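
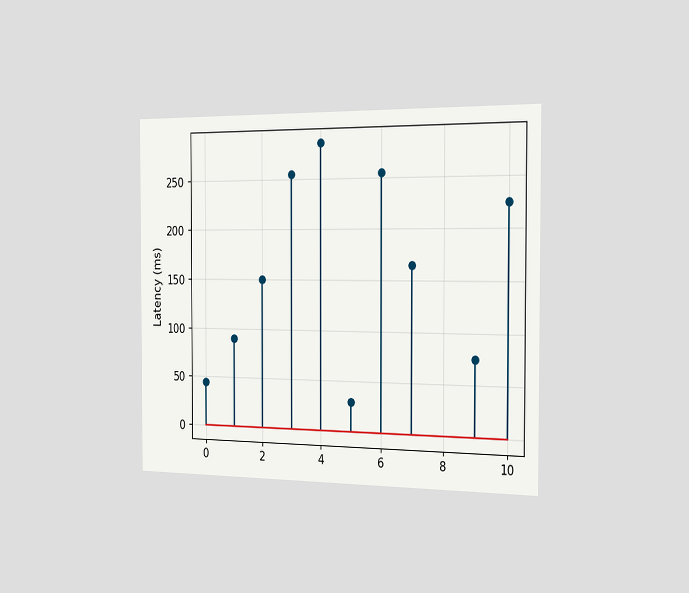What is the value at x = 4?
285ms

The chart is viewed slightly from the right. The stem at x=4 reaches 285ms.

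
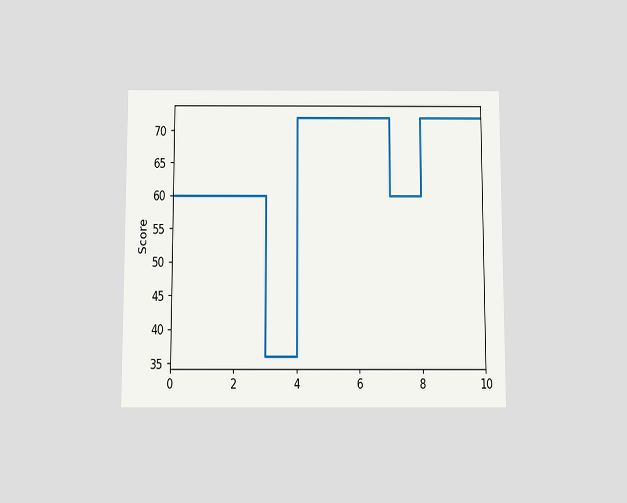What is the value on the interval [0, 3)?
The chart is viewed slightly from below. On [0, 3) the step sits at 60.

60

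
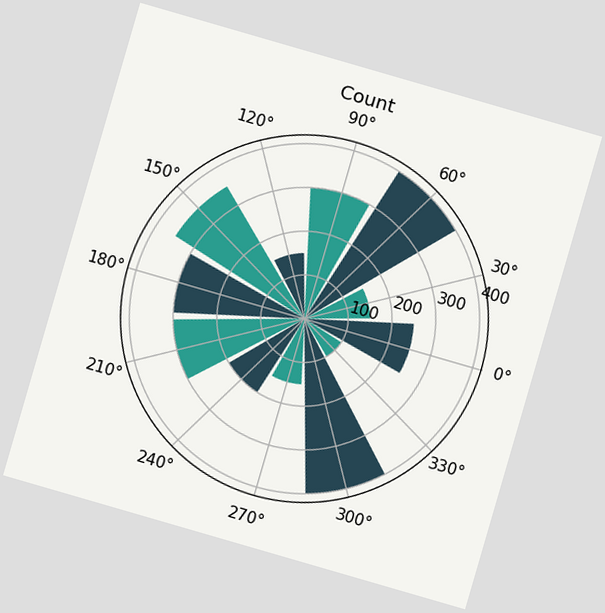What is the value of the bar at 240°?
The chart is tilted about 16° clockwise. The bar at 240° reaches 200 on the radial axis.

200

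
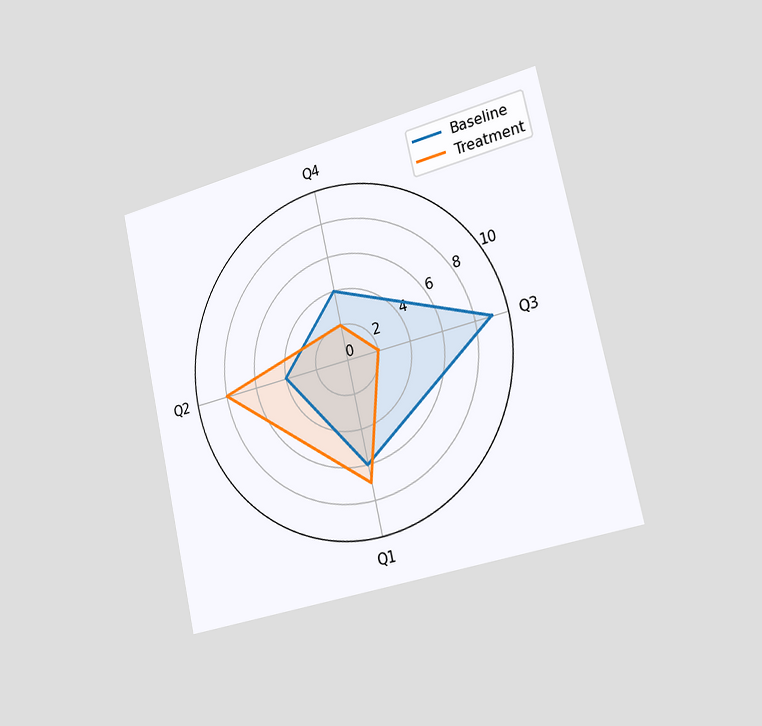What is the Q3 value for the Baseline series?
The chart is tilted about 12° counter-clockwise and viewed slightly from the right. On the Q3 axis, Baseline reaches 9.

9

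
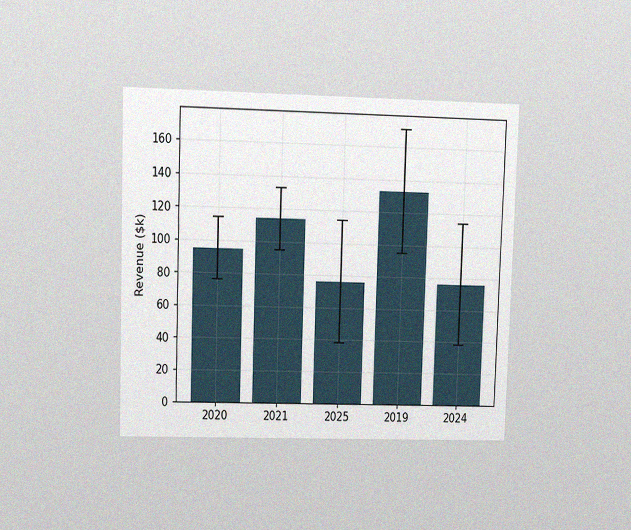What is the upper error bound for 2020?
The chart is viewed at a slight angle, with some photo noise. The 2020 bar's upper whisker reaches $114k.

$114k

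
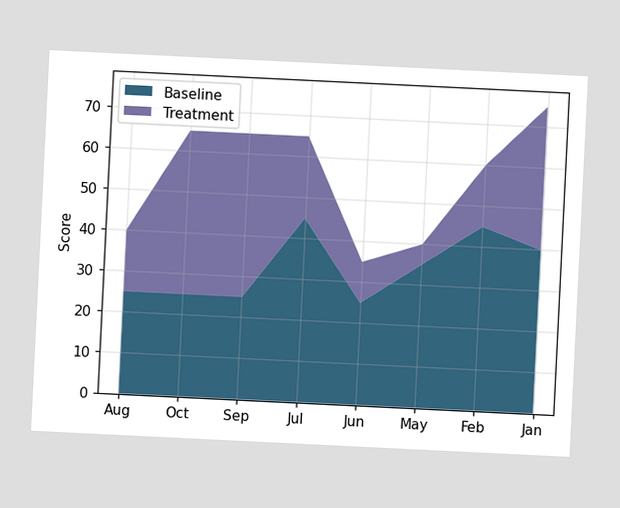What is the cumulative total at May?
The chart is tilted about 3° clockwise. The stacked total at May reaches 40.

40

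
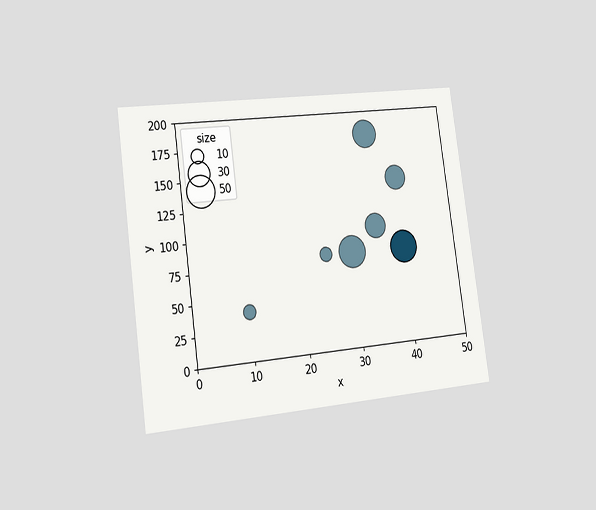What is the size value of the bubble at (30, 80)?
50

The chart is tilted about 8° counter-clockwise and viewed slightly from the left. Matching the bubble at (30, 80) against the size legend gives 50.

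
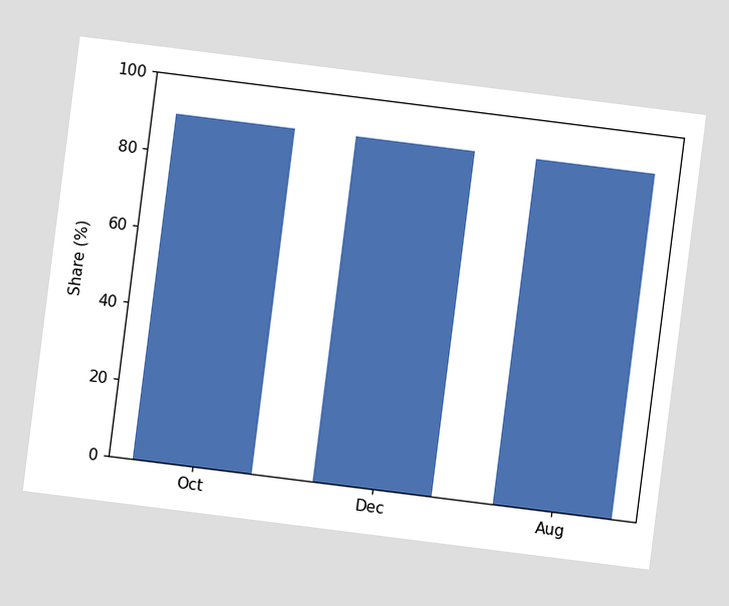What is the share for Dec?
The chart is tilted about 7° clockwise. Reading along the chart's y-axis, the Dec bar reaches 90%.

90%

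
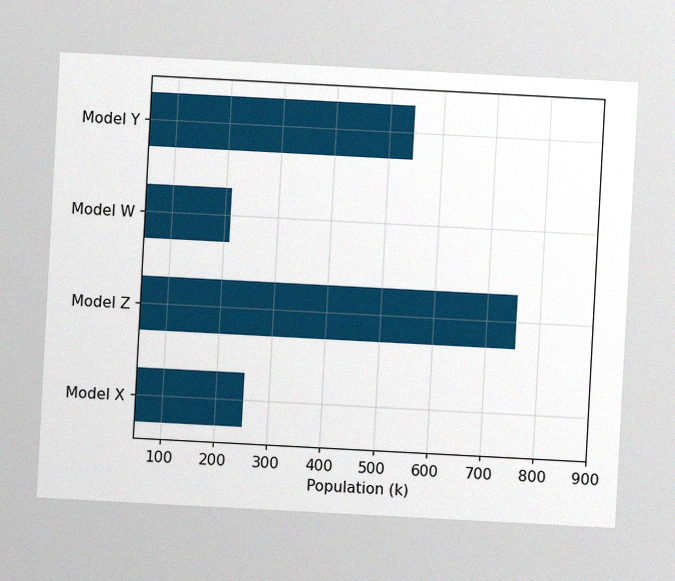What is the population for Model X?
252k

The chart is tilted about 3° clockwise, with some photo noise. Reading along the chart's x-axis, the Model X bar reaches 252k.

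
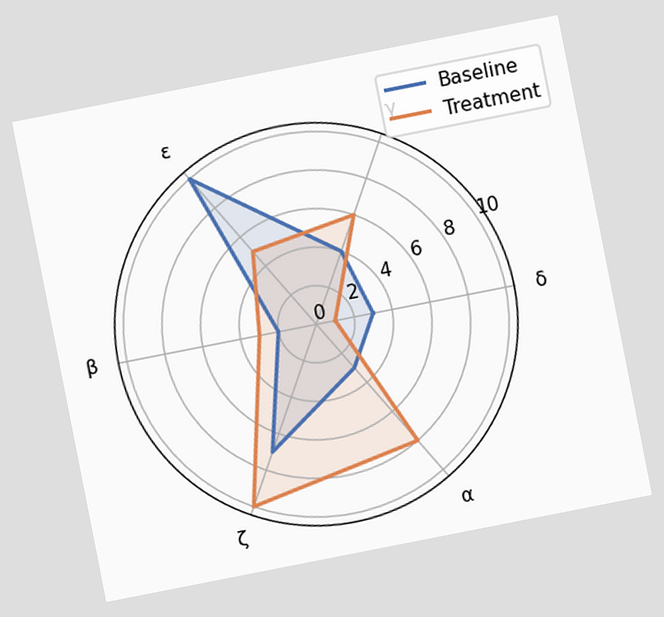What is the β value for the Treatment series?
The chart is tilted about 11° counter-clockwise. On the β axis, Treatment reaches 3.

3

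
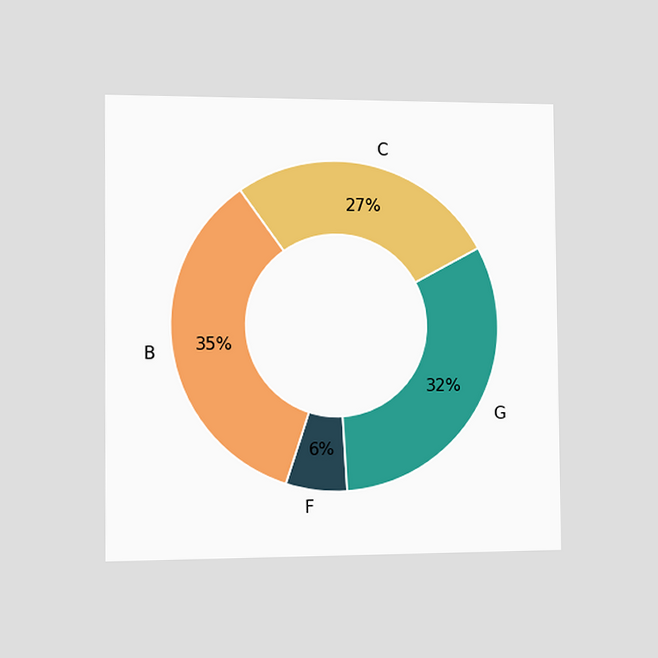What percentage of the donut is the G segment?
The chart is viewed slightly from the left. The G segment takes up 32% of the ring.

32%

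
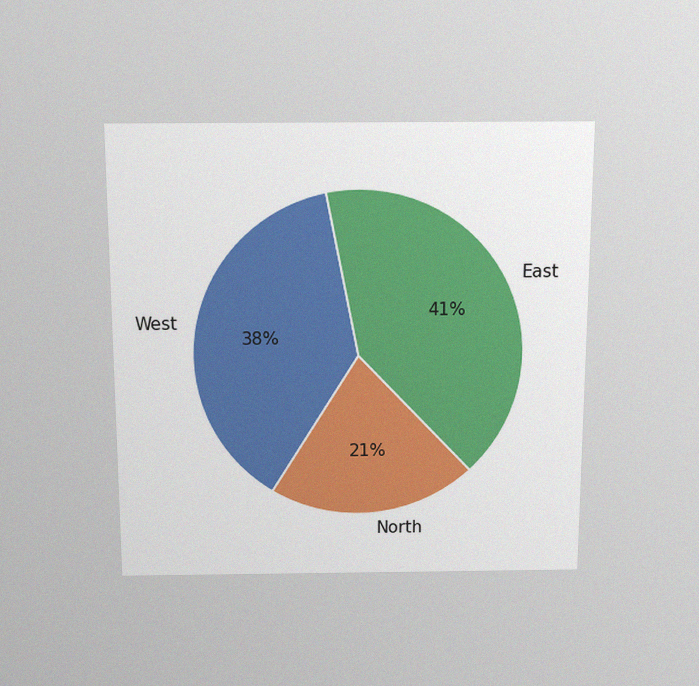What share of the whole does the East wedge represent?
The chart is viewed slightly from above, with some photo noise. The East slice takes up 41% of the pie.

41%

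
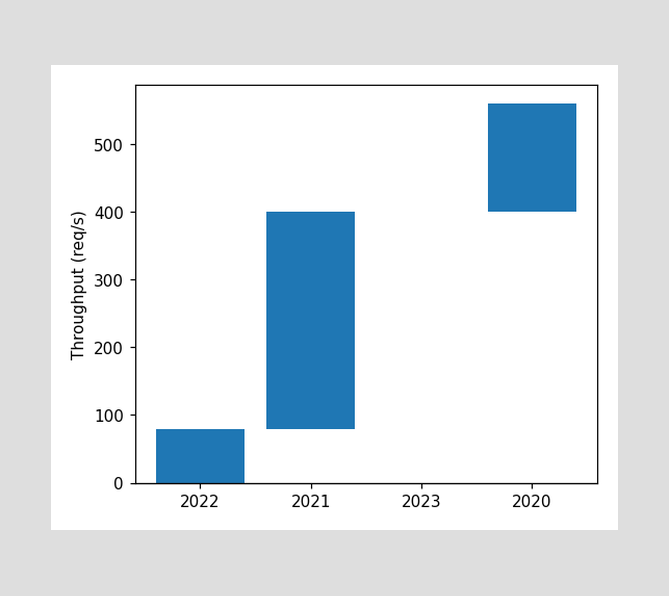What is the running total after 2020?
After 2020 the running total reaches 560req/s.

560req/s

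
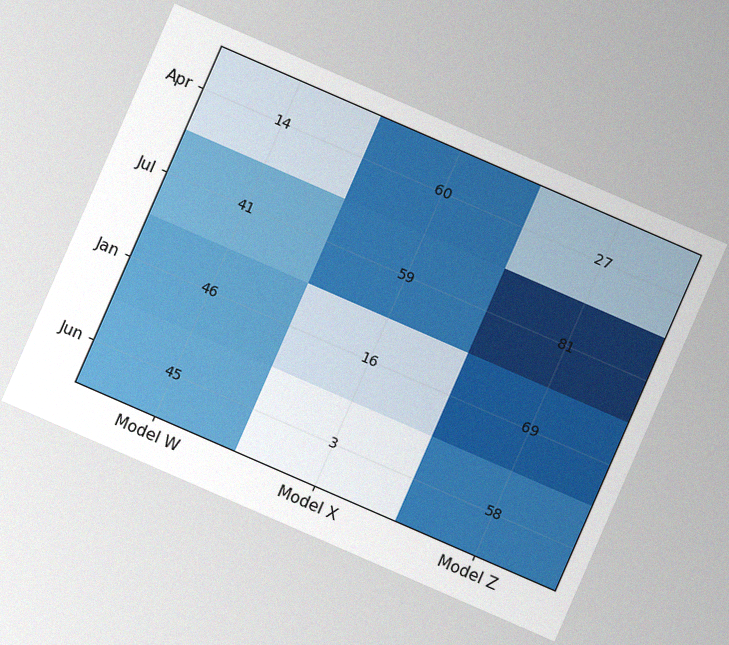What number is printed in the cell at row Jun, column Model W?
The chart is tilted about 24° clockwise, with some photo noise. The (Jun, Model W) cell reads 45.

45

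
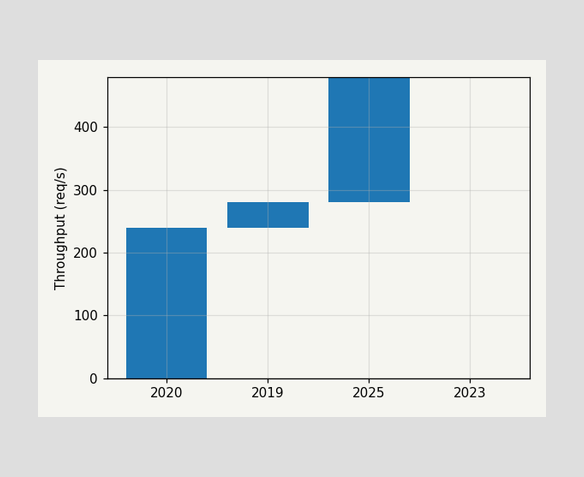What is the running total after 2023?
After 2023 the running total reaches 480req/s.

480req/s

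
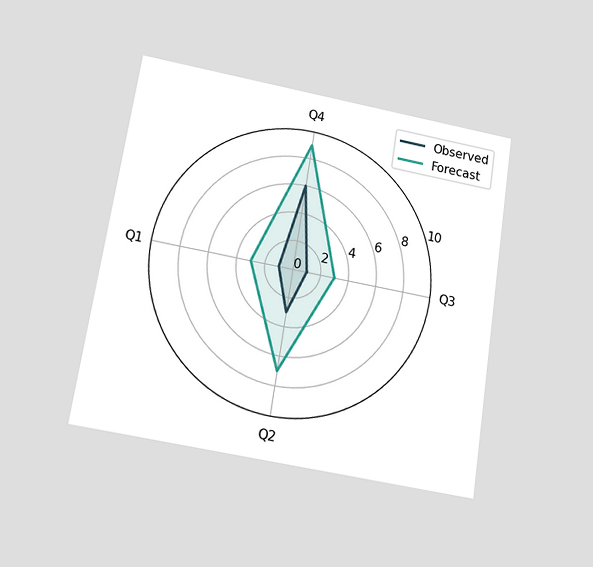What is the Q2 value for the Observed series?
3

The chart is tilted about 9° clockwise and viewed slightly from below. On the Q2 axis, Observed reaches 3.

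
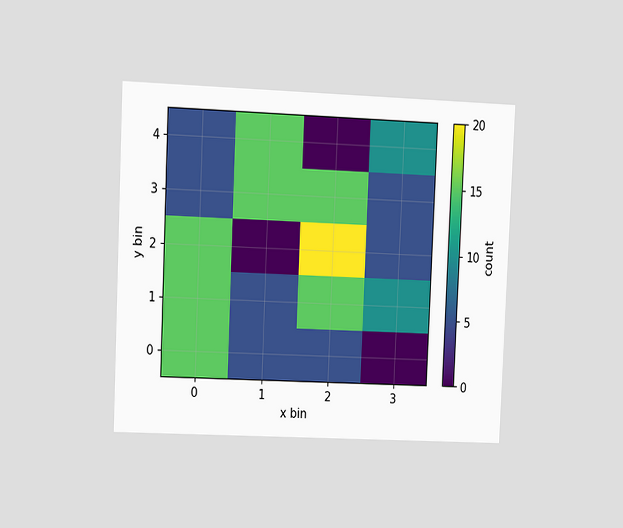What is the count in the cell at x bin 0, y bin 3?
5

The chart is tilted about 2° clockwise and viewed at a slight angle. Matching the cell (0, 3) against the colorbar gives 5.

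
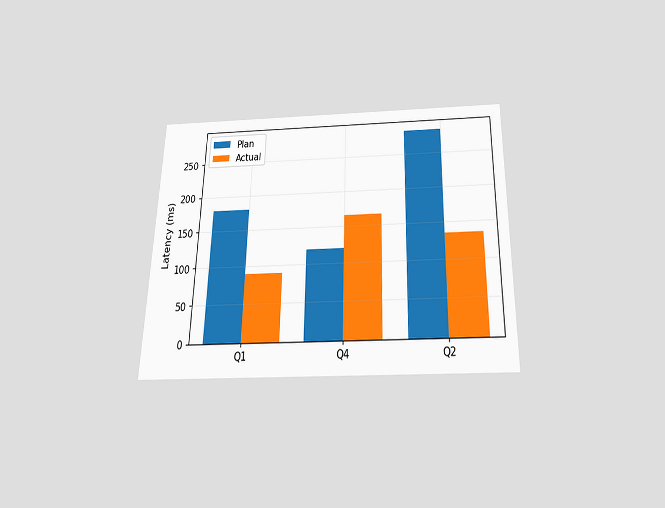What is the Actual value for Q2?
135ms

The chart is viewed slightly from below. The Actual bar at Q2 reaches 135ms on the y-axis.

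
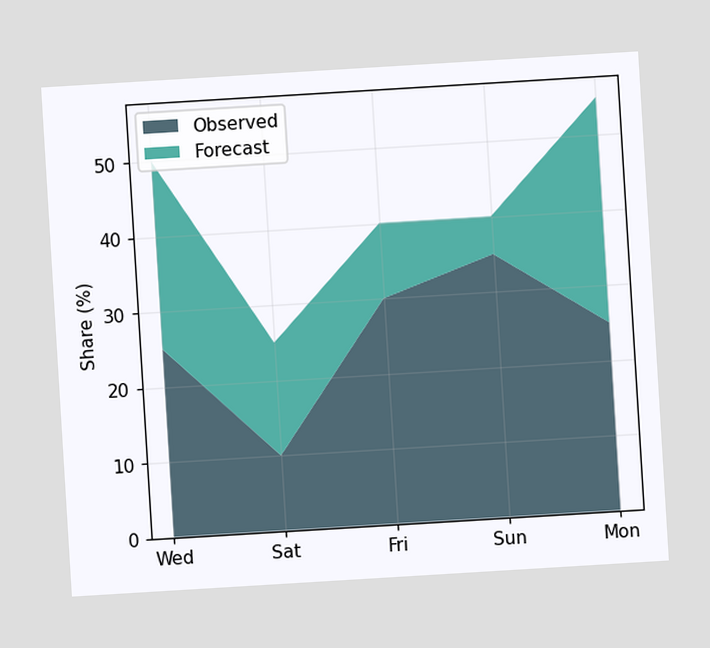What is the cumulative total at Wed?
50%

The chart is tilted about 3° counter-clockwise. The stacked total at Wed reaches 50%.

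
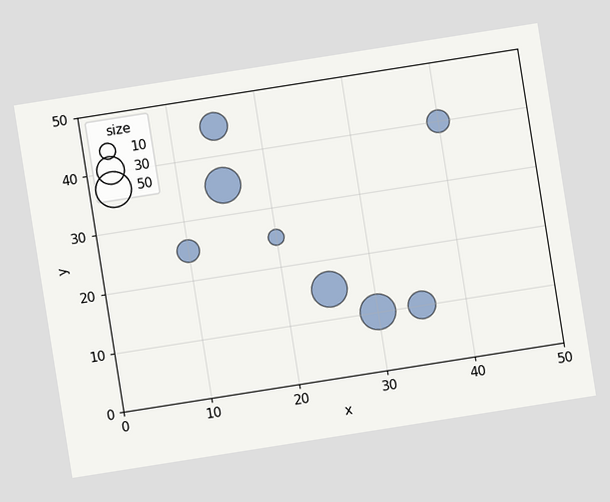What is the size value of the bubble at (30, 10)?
50

The chart is tilted about 9° counter-clockwise. Matching the bubble at (30, 10) against the size legend gives 50.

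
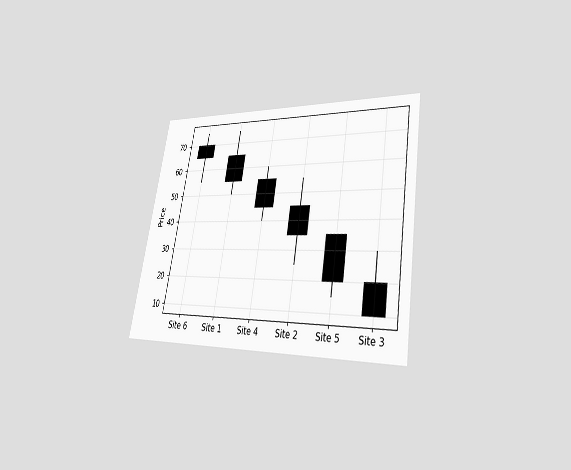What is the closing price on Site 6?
The chart is tilted about 9° clockwise and viewed at a slight angle. The Site 6 candle closes at 65.

65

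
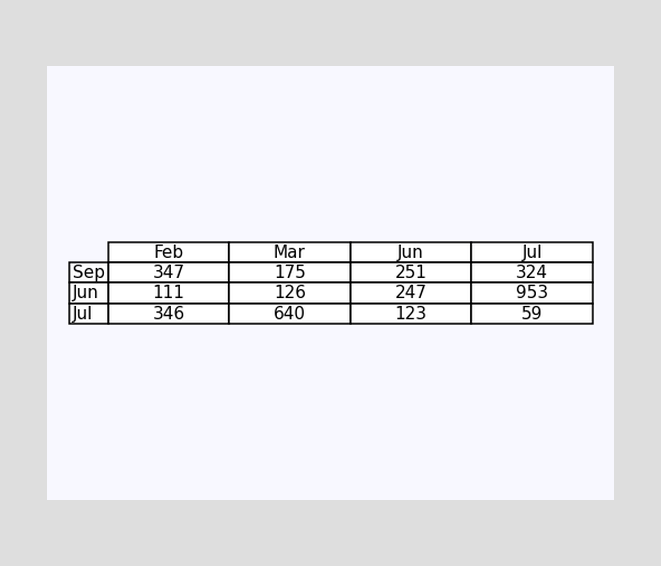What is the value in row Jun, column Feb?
111

The (Jun, Feb) cell reads 111.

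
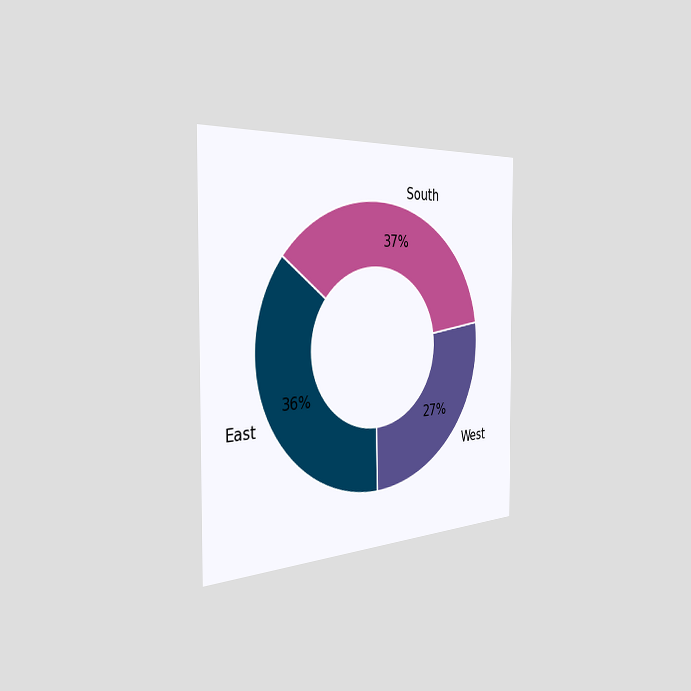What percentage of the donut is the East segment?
36%

The chart is viewed slightly from the left. The East segment takes up 36% of the ring.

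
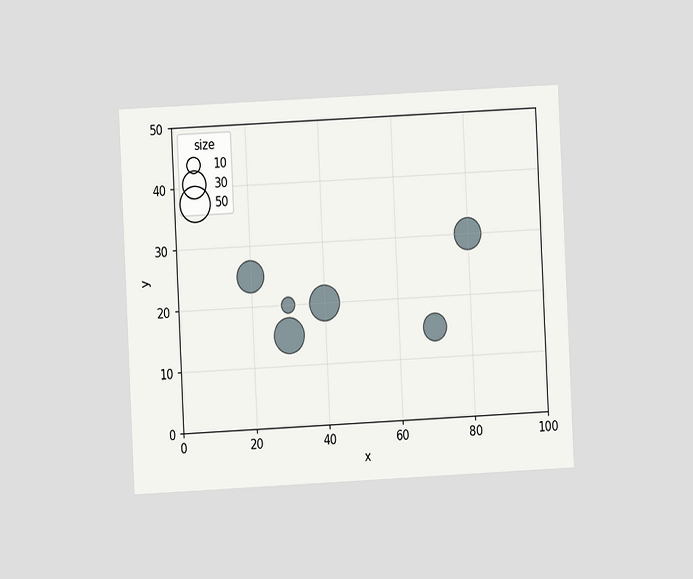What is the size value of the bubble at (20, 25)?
40

The chart is tilted about 3° counter-clockwise and viewed at a slight angle. Matching the bubble at (20, 25) against the size legend gives 40.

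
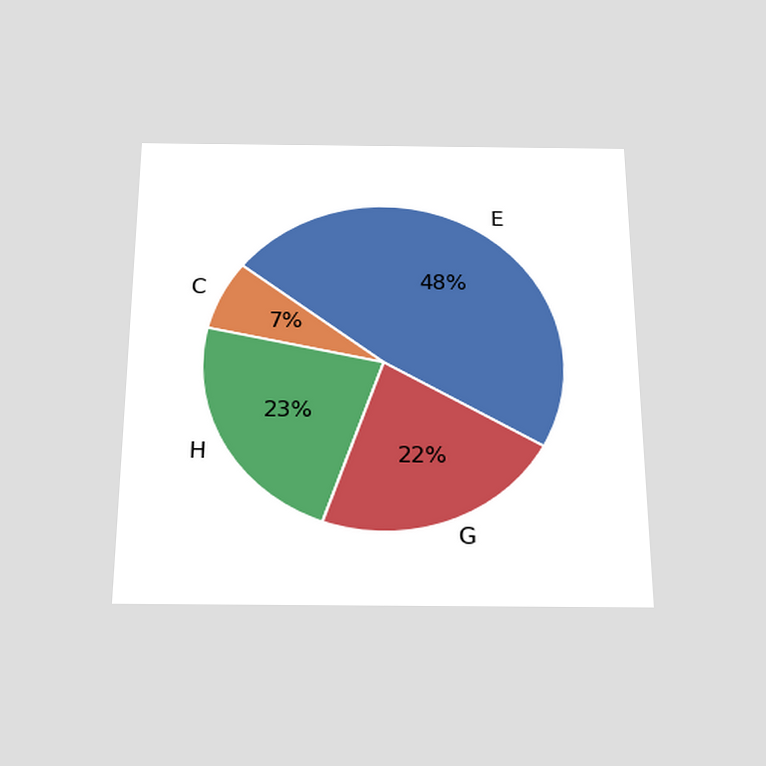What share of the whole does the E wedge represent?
The chart is viewed slightly from below. The E slice takes up 48% of the pie.

48%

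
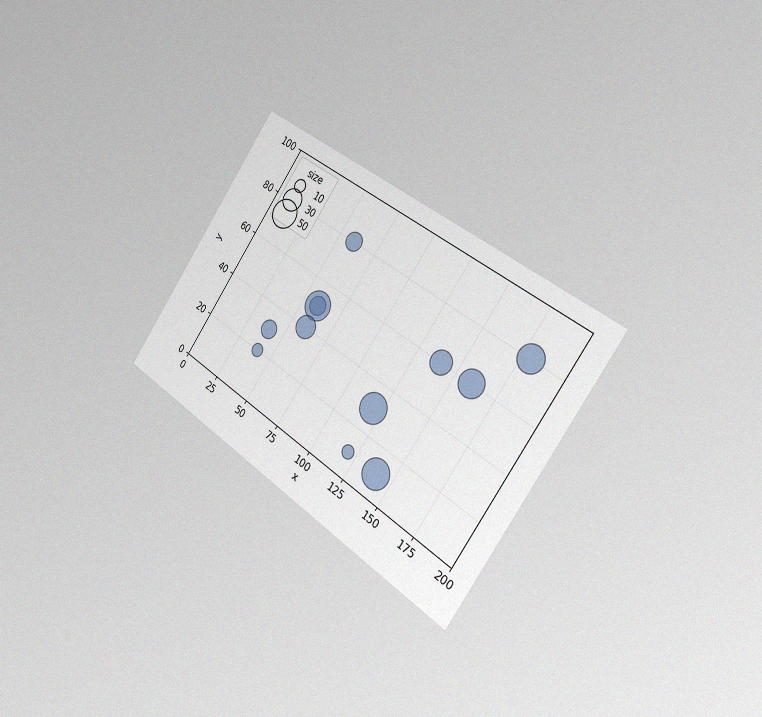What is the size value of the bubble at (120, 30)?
The chart is tilted about 35° clockwise and viewed slightly from the right, with some photo noise. Matching the bubble at (120, 30) against the size legend gives 50.

50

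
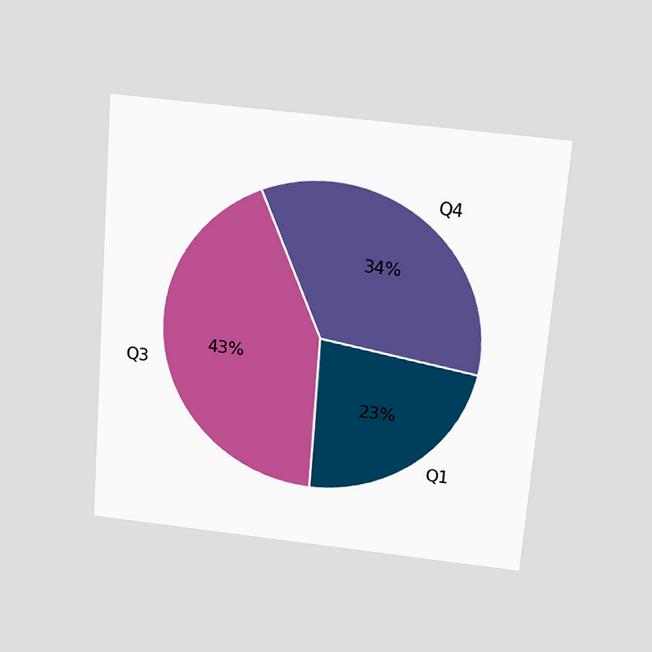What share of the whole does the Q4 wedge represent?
34%

The chart is tilted about 4° clockwise and viewed slightly from above. The Q4 slice takes up 34% of the pie.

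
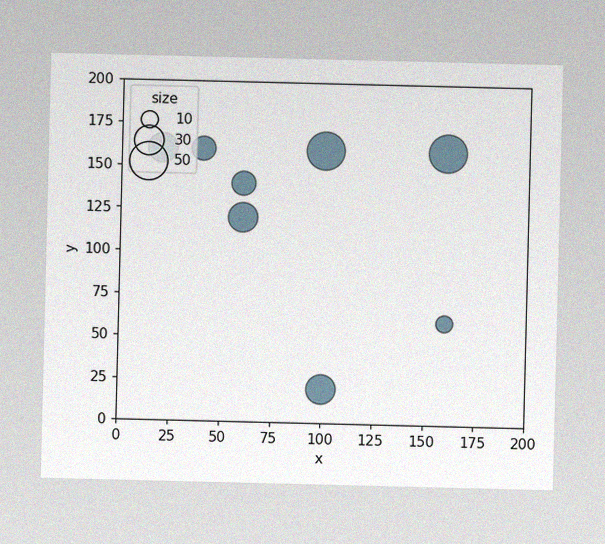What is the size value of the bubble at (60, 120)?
30

The image has some photo noise and uneven lighting. Matching the bubble at (60, 120) against the size legend gives 30.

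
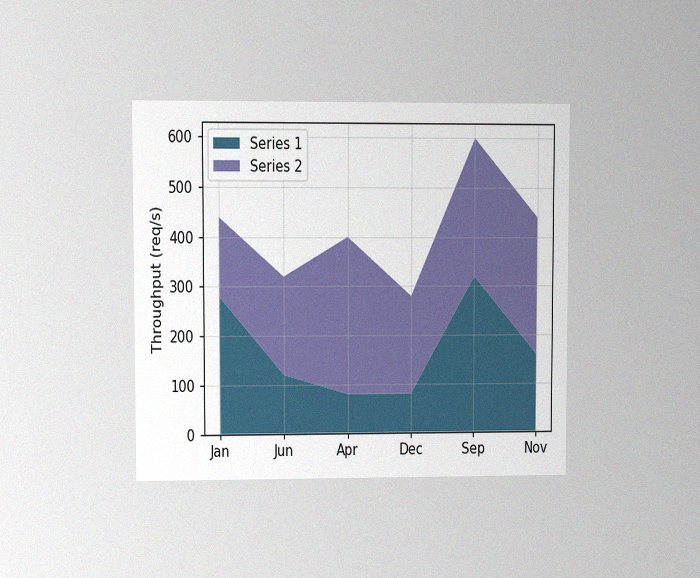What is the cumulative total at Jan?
The chart is viewed at a slight angle, with some photo noise. The stacked total at Jan reaches 440req/s.

440req/s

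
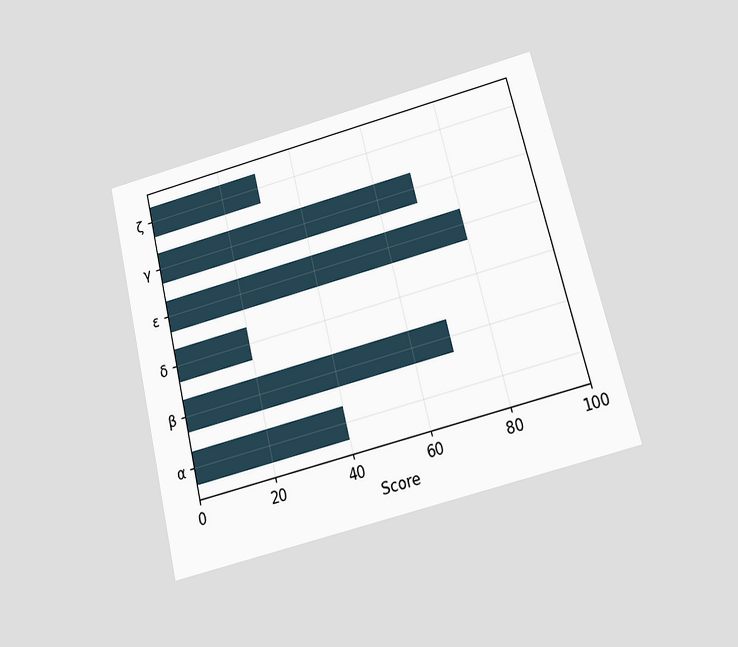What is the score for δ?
The chart is tilted about 14° counter-clockwise and viewed slightly from below. Reading along the chart's x-axis, the δ bar reaches 20.

20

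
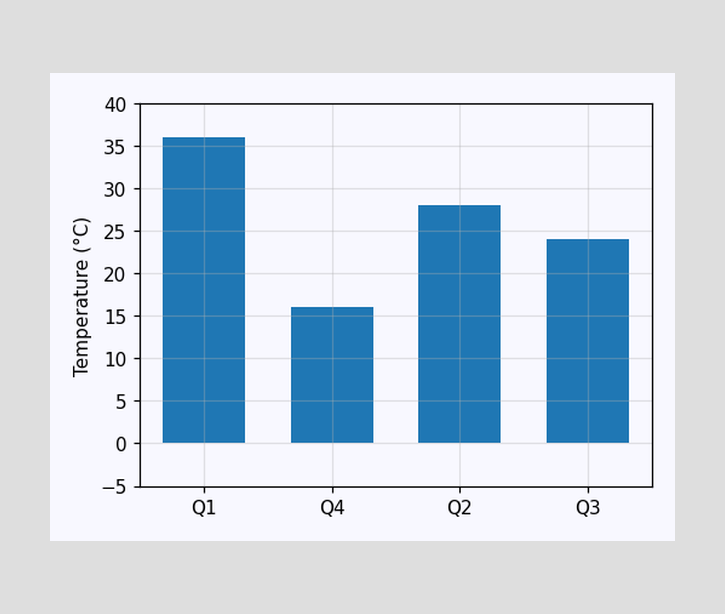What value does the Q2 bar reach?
Reading along the chart's y-axis, the Q2 bar reaches 28°C.

28°C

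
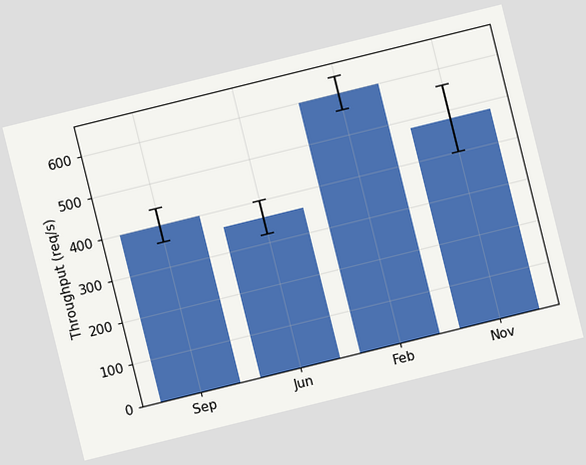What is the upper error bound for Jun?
The chart is tilted about 14° counter-clockwise. The Jun bar's upper whisker reaches 400req/s.

400req/s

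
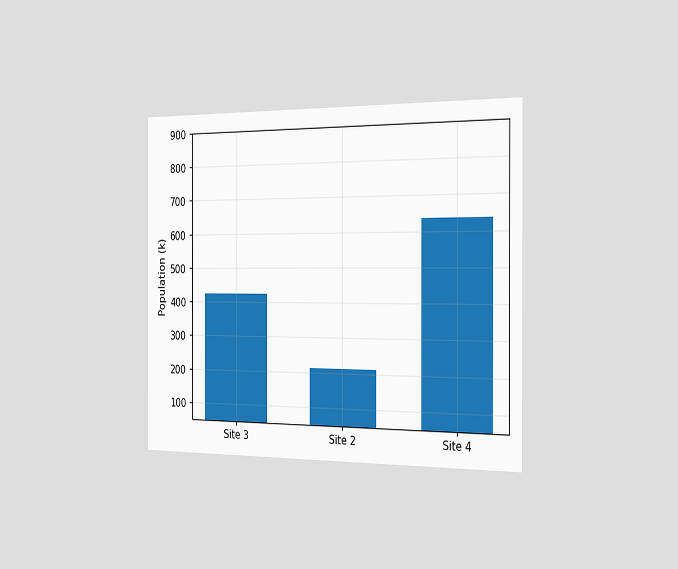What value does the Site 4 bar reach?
636k

The chart is viewed slightly from the right. Reading along the chart's y-axis, the Site 4 bar reaches 636k.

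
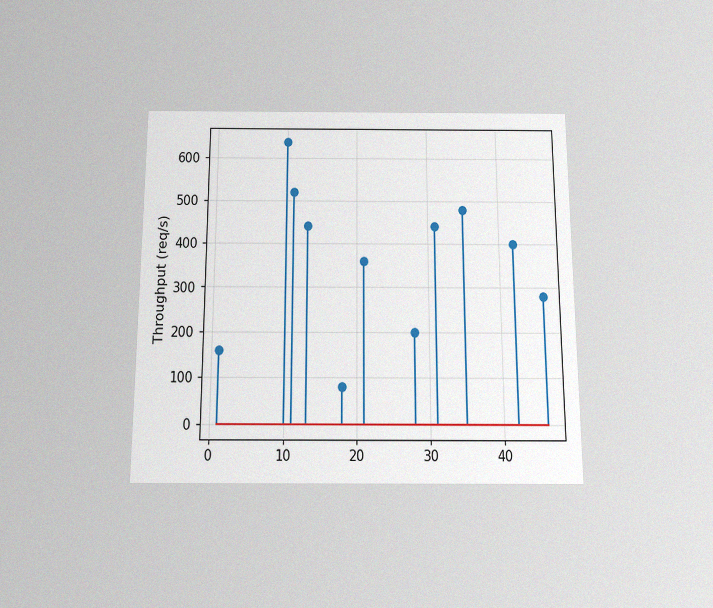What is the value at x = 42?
400req/s

The chart is viewed slightly from below, with some photo noise. The stem at x=42 reaches 400req/s.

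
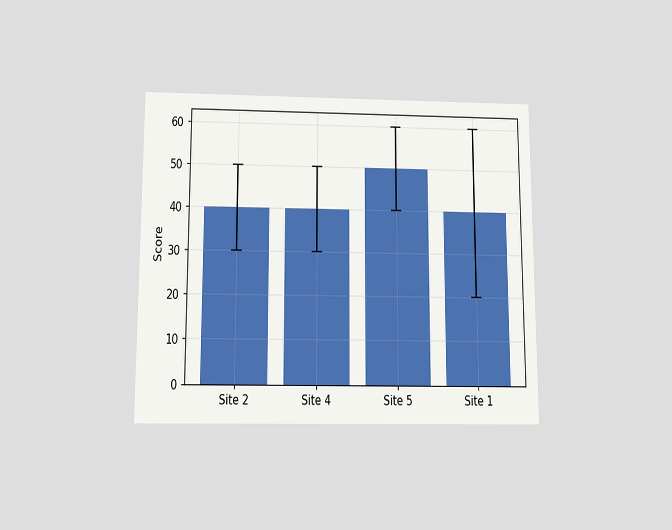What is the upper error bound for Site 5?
60

The chart is viewed slightly from below. The Site 5 bar's upper whisker reaches 60.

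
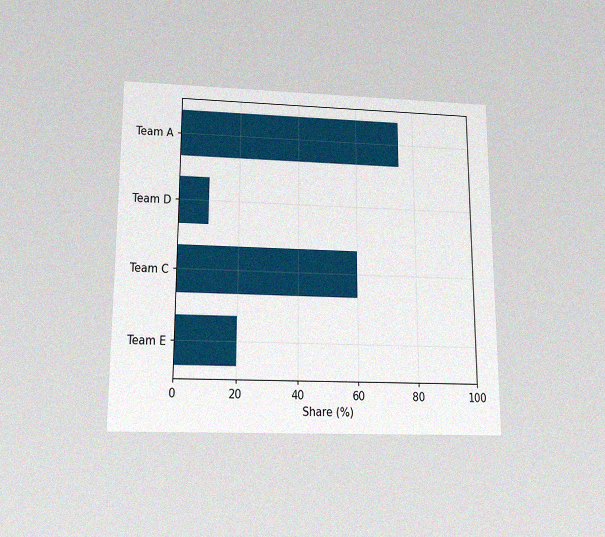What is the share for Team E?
20%

The chart is viewed slightly from below, with some photo noise. Reading along the chart's x-axis, the Team E bar reaches 20%.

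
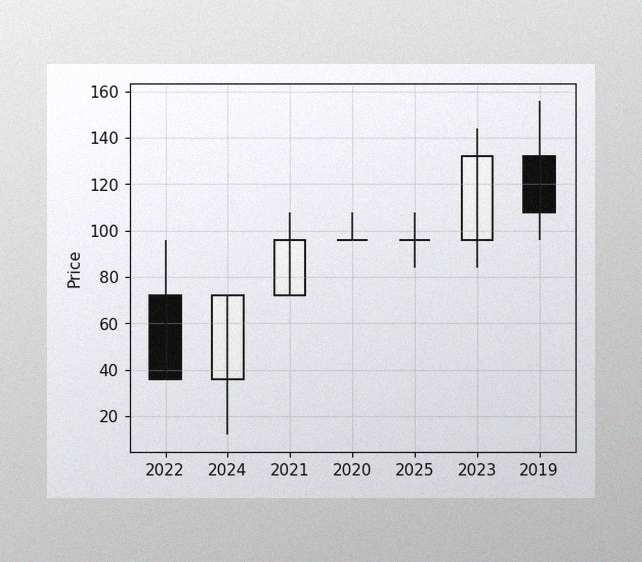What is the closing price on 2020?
96

The image has some photo noise and uneven lighting. The 2020 candle closes at 96.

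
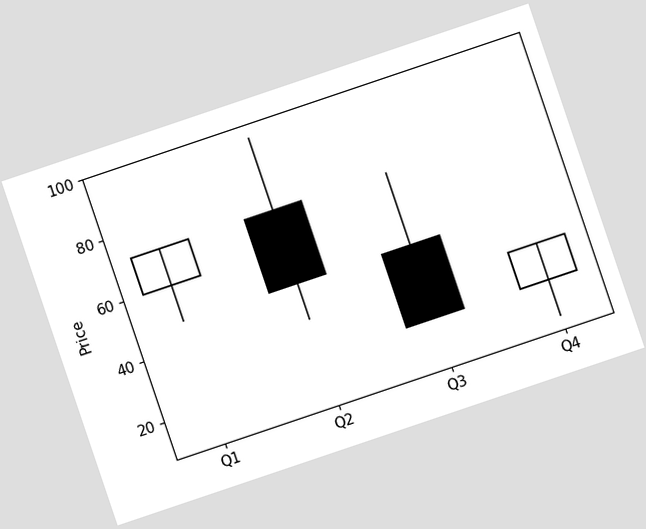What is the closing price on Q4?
The chart is tilted about 19° counter-clockwise. The Q4 candle closes at 36.

36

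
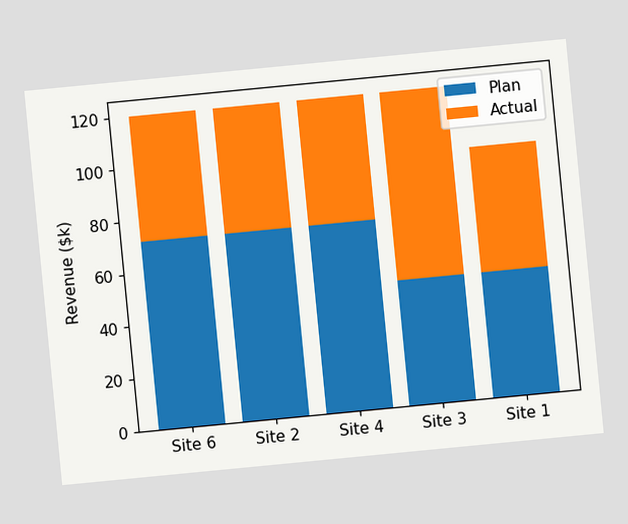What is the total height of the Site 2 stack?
The chart is tilted about 5° counter-clockwise. The Site 2 stack's top reaches $120k on the y-axis.

$120k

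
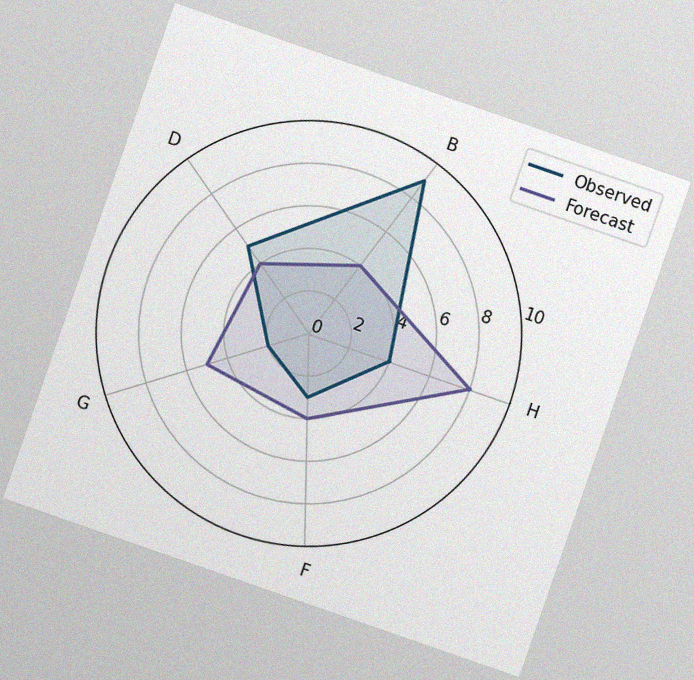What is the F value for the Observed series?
The chart is tilted about 19° clockwise, with some photo noise. On the F axis, Observed reaches 3.

3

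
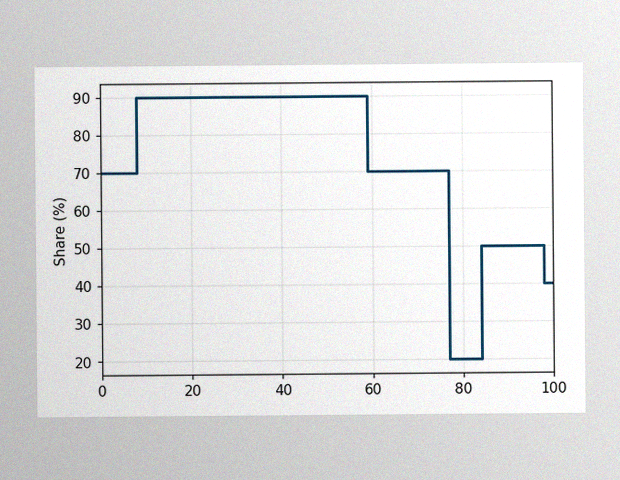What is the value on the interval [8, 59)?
The image has some photo noise and uneven lighting. On [8, 59) the step sits at 90%.

90%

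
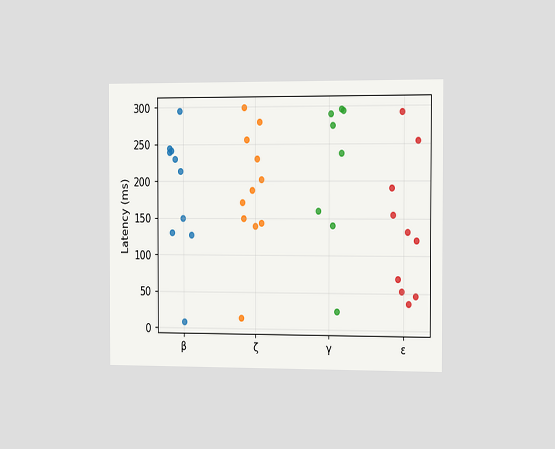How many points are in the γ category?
The chart is viewed slightly from the right. Counting the markers in the γ column gives 8.

8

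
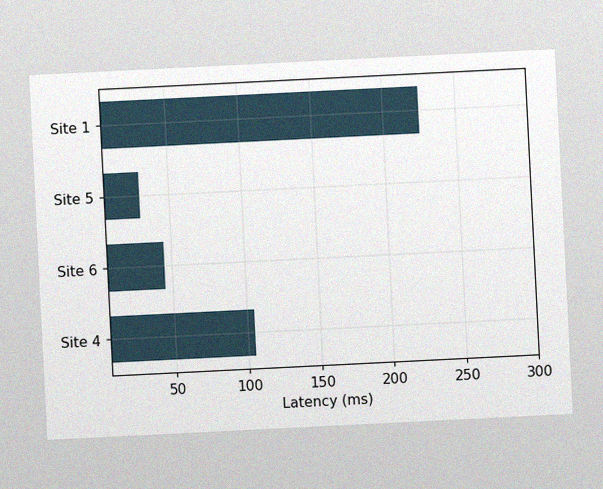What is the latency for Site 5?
The chart is tilted about 3° counter-clockwise, with some photo noise. Reading along the chart's x-axis, the Site 5 bar reaches 30ms.

30ms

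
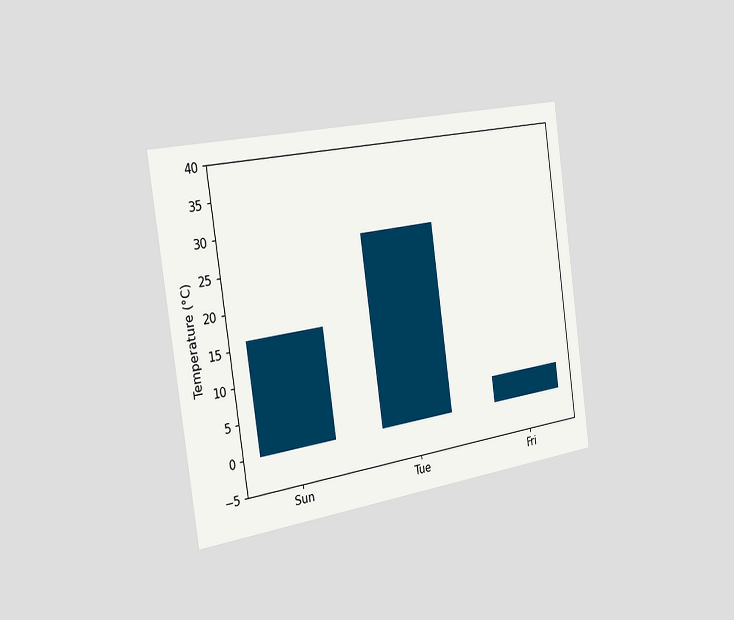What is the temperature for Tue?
28°C

The chart is tilted about 8° counter-clockwise and viewed slightly from the left. Reading along the chart's y-axis, the Tue bar reaches 28°C.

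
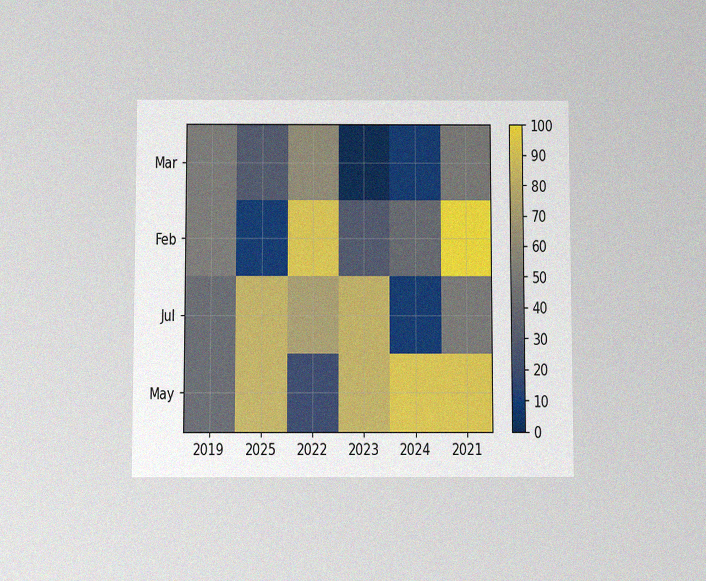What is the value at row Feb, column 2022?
The chart is viewed slightly from below, with some photo noise. Matching cell (Feb, 2022) against the colorbar gives 90.

90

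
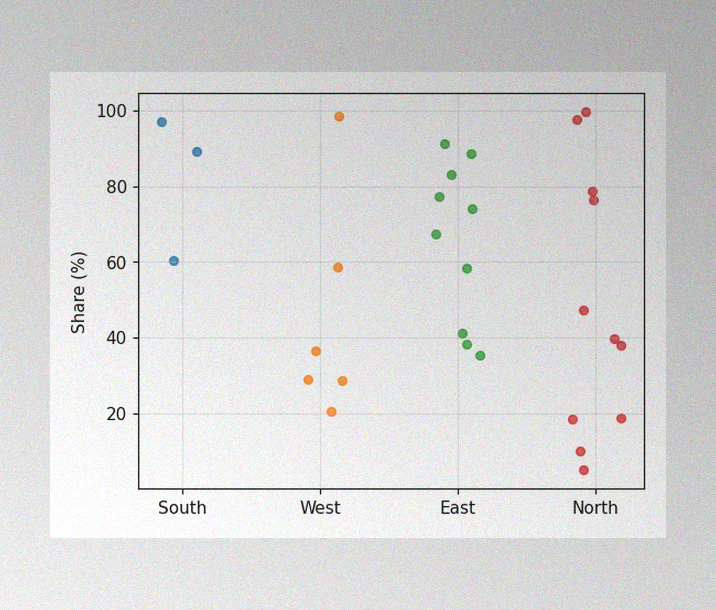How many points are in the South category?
The image has some photo noise and uneven lighting. Counting the markers in the South column gives 3.

3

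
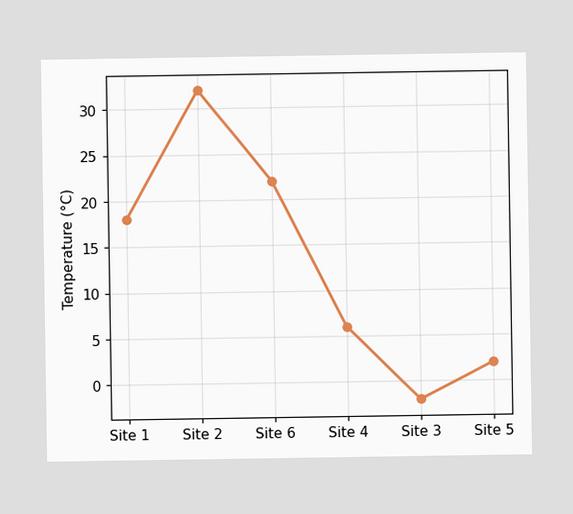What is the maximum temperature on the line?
The highest point is at Site 2, and reading across to the y-axis gives 32°C.

32°C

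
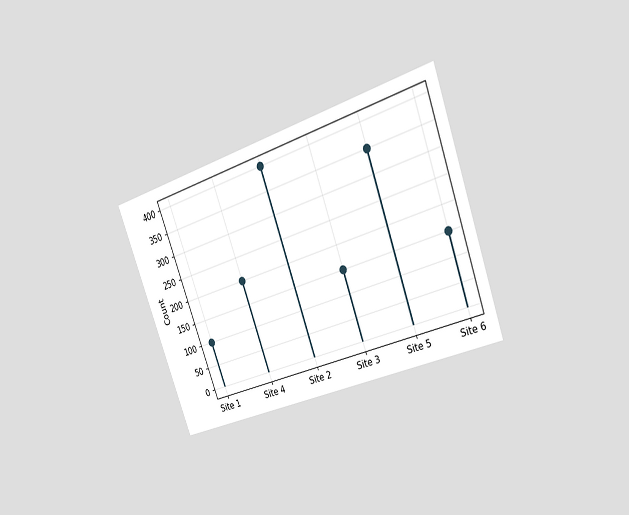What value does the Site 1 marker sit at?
The chart is tilted about 20° counter-clockwise and viewed slightly from the right. The Site 1 marker sits at 100.

100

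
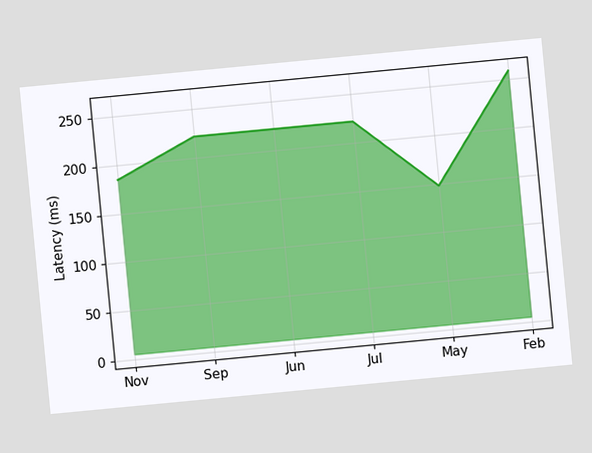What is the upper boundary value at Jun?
The chart is tilted about 5° counter-clockwise. At Jun the upper boundary is at 222ms.

222ms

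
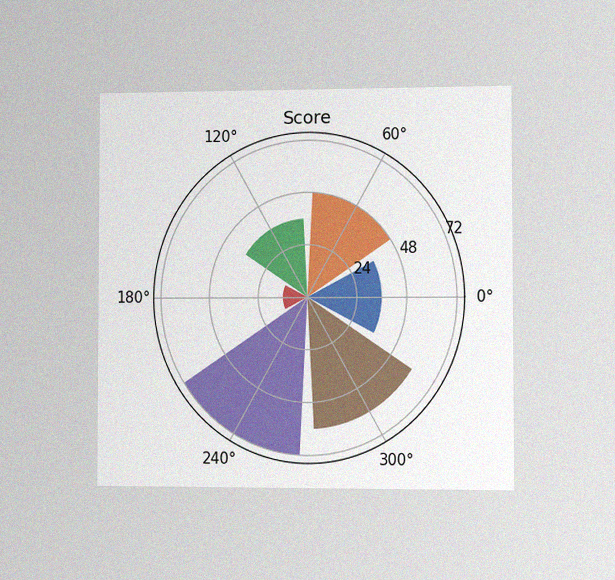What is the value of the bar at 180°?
The chart is viewed slightly from the right, with some photo noise. The bar at 180° reaches 12 on the radial axis.

12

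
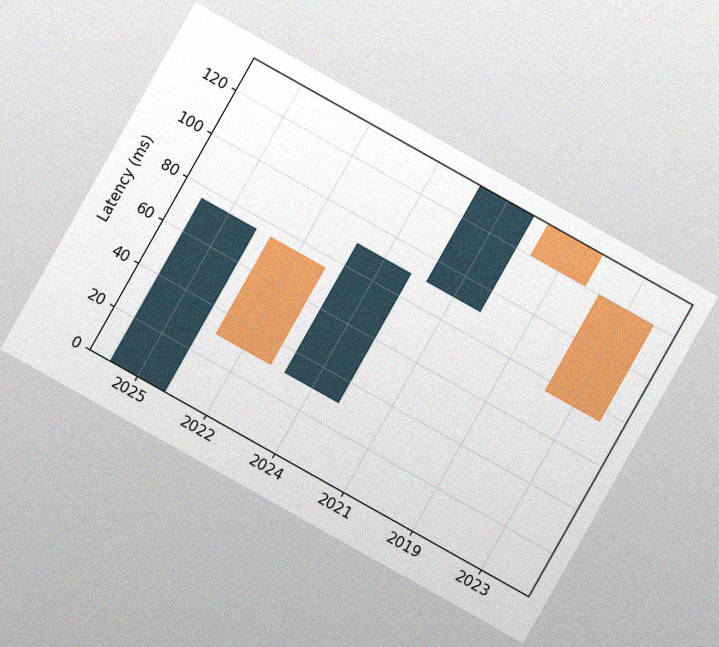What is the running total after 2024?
90ms

The chart is tilted about 29° clockwise, with some photo noise. After 2024 the running total reaches 90ms.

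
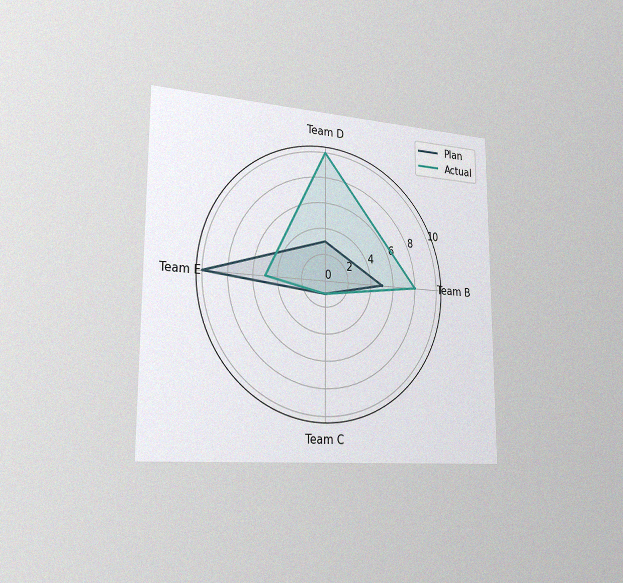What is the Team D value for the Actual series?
The chart is viewed slightly from the left, with some photo noise. On the Team D axis, Actual reaches 10.

10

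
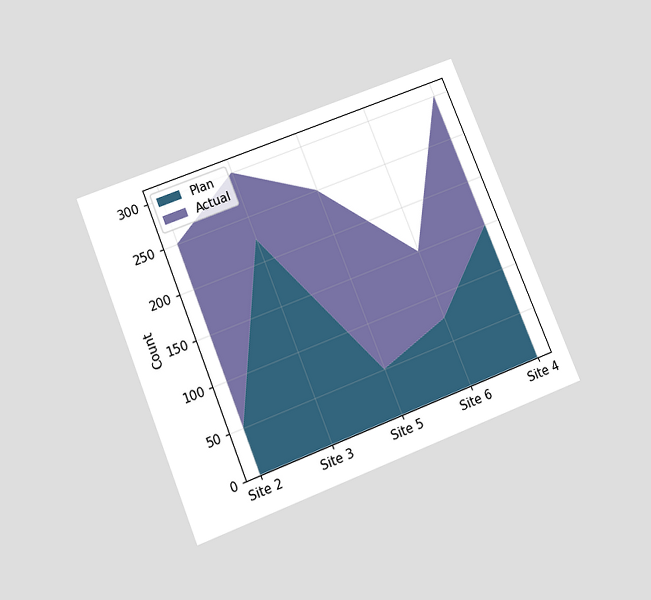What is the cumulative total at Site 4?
The chart is tilted about 22° counter-clockwise and viewed slightly from below. The stacked total at Site 4 reaches 300.

300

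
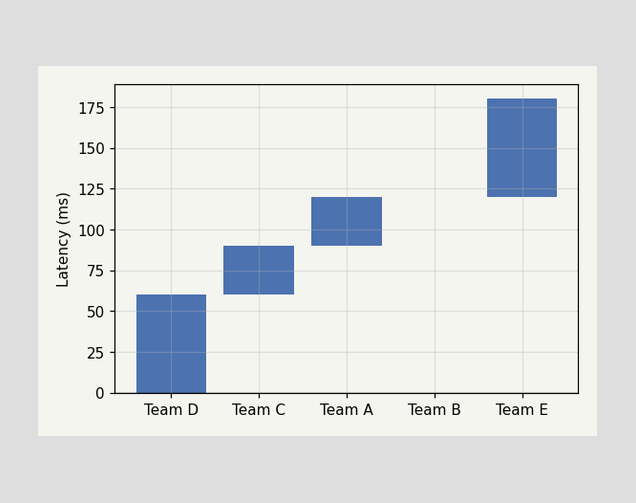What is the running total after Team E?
180ms

After Team E the running total reaches 180ms.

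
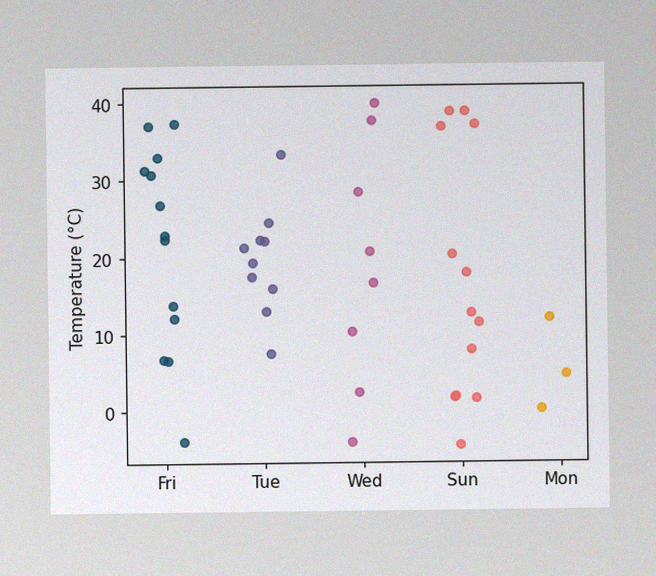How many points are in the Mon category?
The image has some photo noise and uneven lighting. Counting the markers in the Mon column gives 3.

3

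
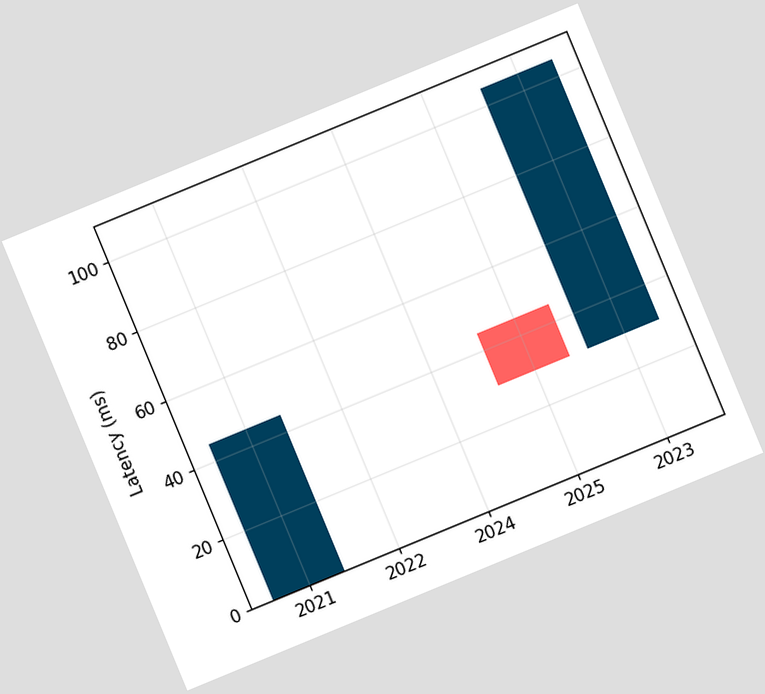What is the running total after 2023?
105ms

The chart is tilted about 22° counter-clockwise. After 2023 the running total reaches 105ms.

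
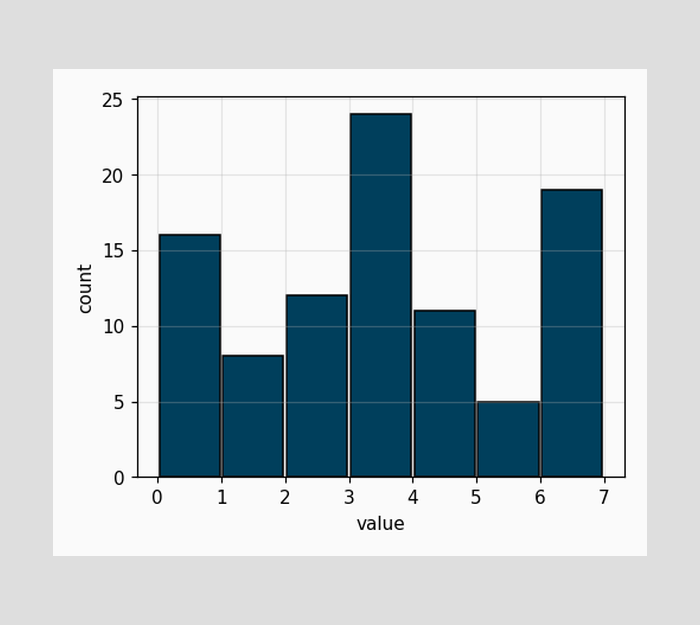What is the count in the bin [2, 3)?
The [2, 3) bin has height 12.

12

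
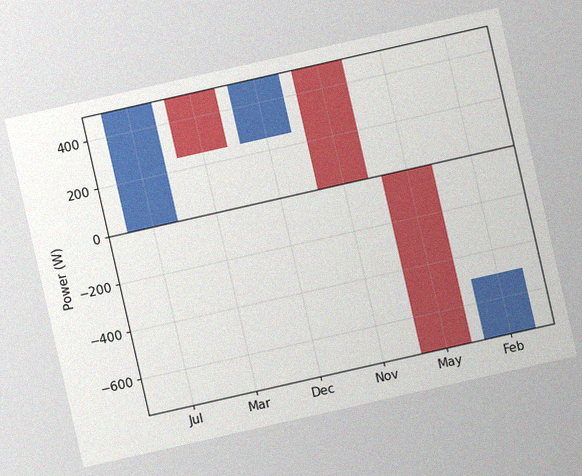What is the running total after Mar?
250W

The chart is tilted about 13° counter-clockwise, with some photo noise. After Mar the running total reaches 250W.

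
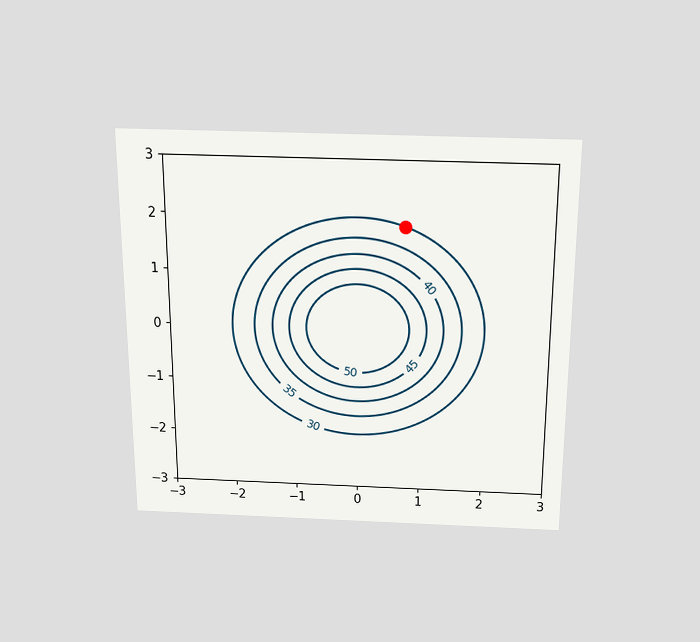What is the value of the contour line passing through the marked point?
30

The chart is viewed slightly from above. The marked point sits on the contour labelled 30.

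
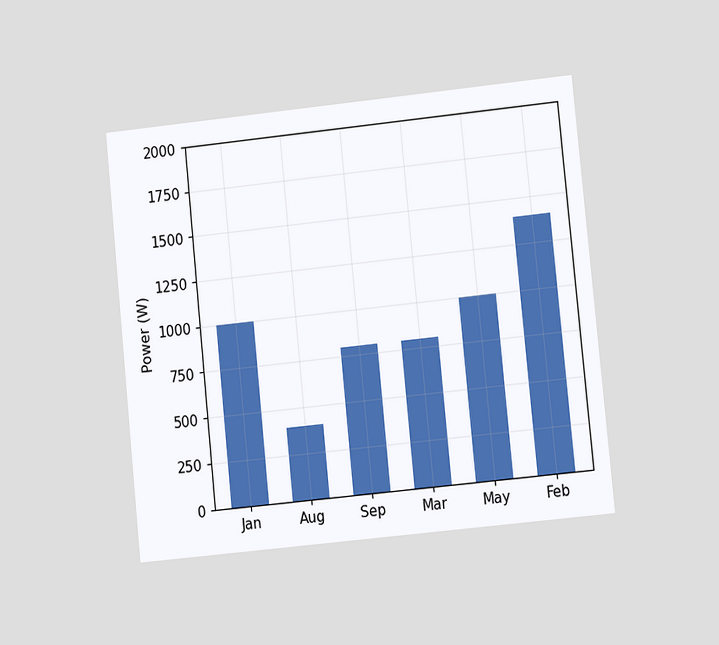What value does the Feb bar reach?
1400W

The chart is tilted about 6° counter-clockwise and viewed at a slight angle. Reading along the chart's y-axis, the Feb bar reaches 1400W.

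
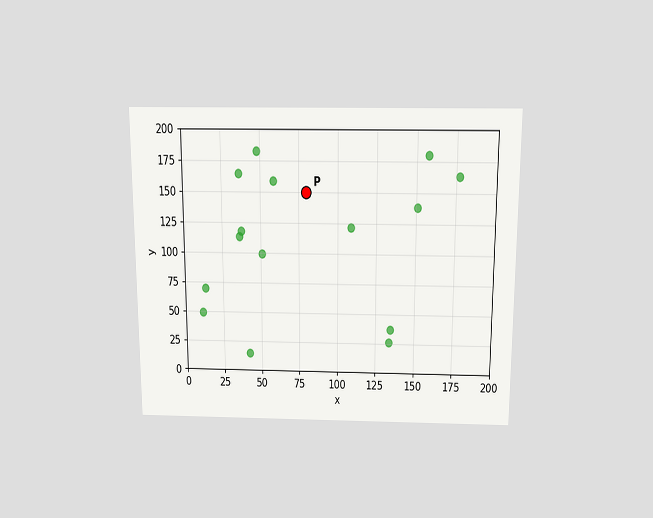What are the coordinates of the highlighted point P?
(80, 150)

The chart is viewed slightly from above. Following the gridlines from P to each axis, P sits at (80, 150).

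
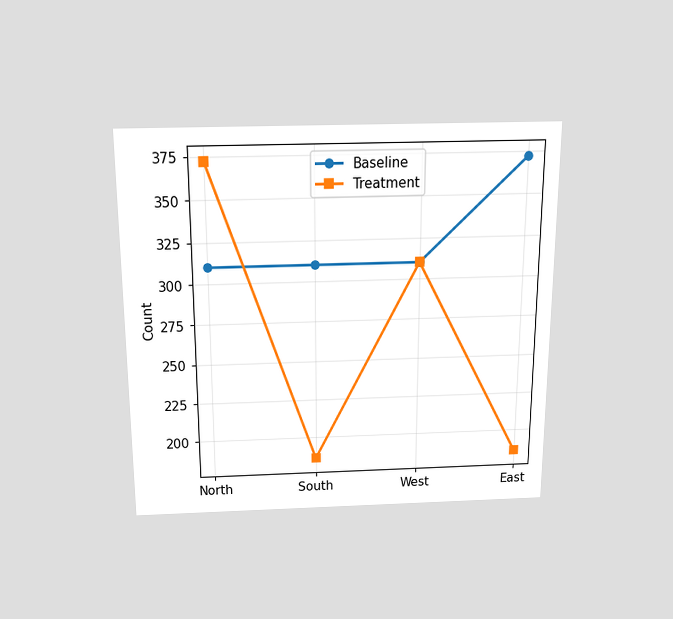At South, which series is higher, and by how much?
The chart is viewed slightly from above. At South, Baseline sits above the other line by 124.

Baseline, by 124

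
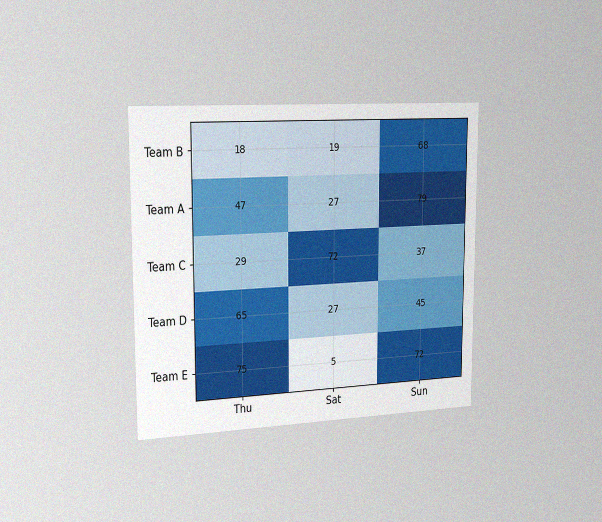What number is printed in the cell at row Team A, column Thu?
The chart is viewed slightly from the left, with some photo noise. The (Team A, Thu) cell reads 47.

47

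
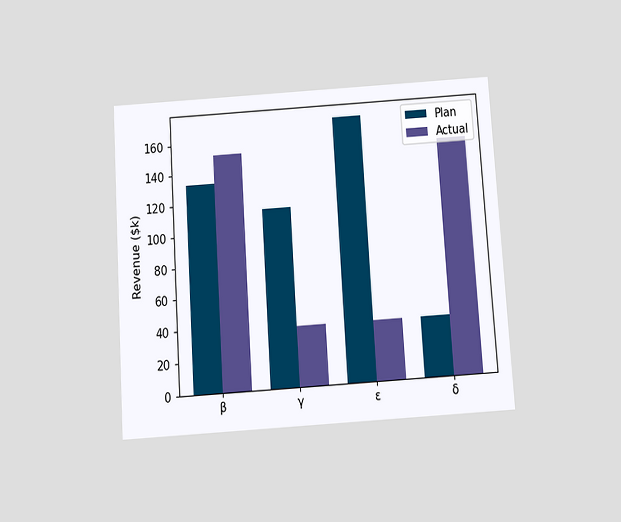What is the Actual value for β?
The chart is tilted about 4° counter-clockwise and viewed slightly from below. The Actual bar at β reaches $152k on the y-axis.

$152k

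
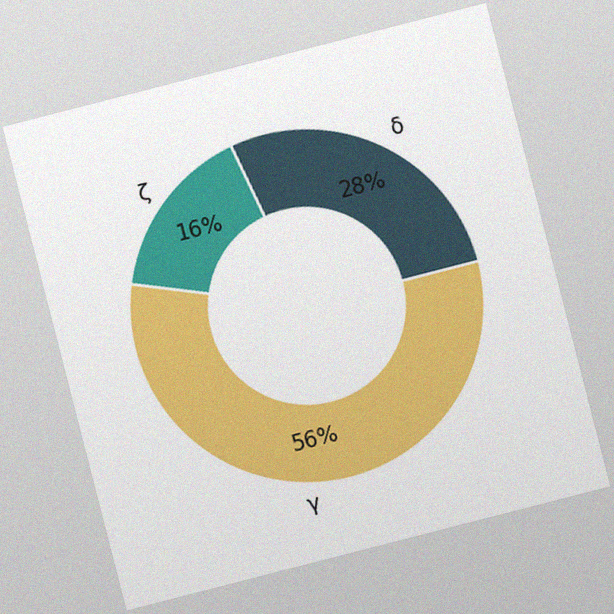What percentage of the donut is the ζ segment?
16%

The chart is tilted about 14° counter-clockwise, with some photo noise. The ζ segment takes up 16% of the ring.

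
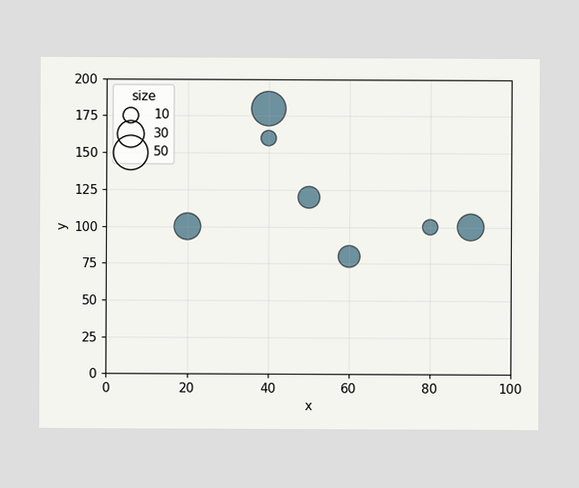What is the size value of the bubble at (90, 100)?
30

Matching the bubble at (90, 100) against the size legend gives 30.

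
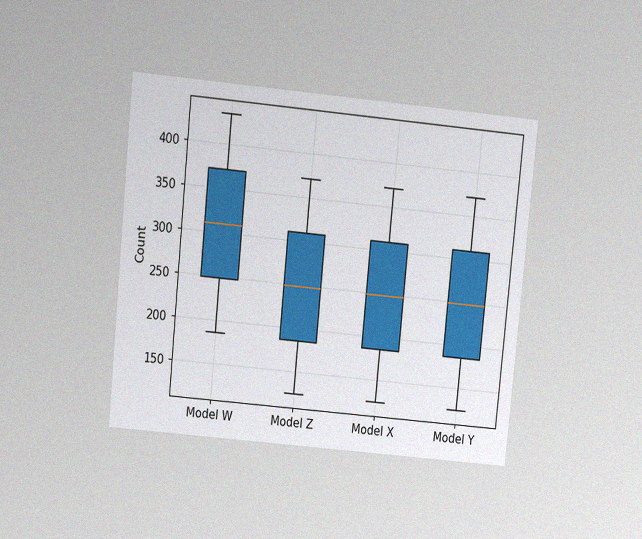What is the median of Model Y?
The chart is tilted about 6° clockwise and viewed slightly from above, with some photo noise. The median line in the Model Y box sits at 248.

248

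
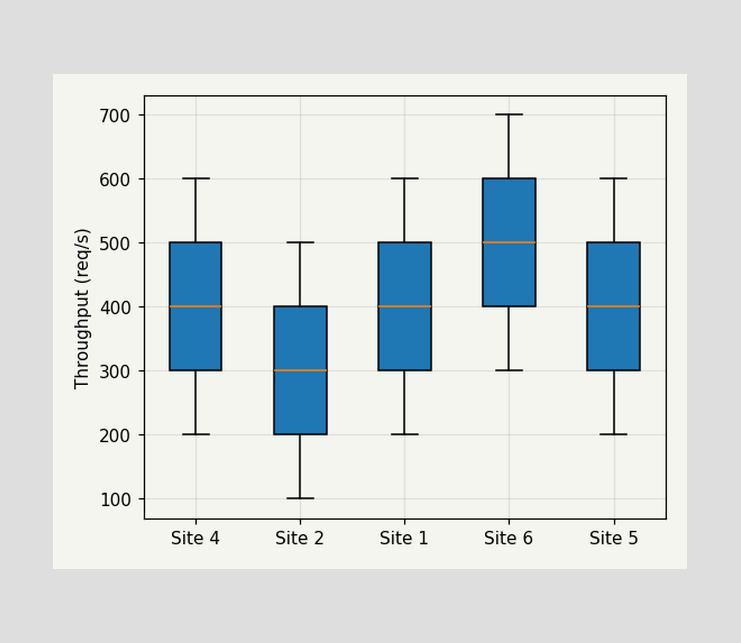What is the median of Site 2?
300req/s

The median line in the Site 2 box sits at 300req/s.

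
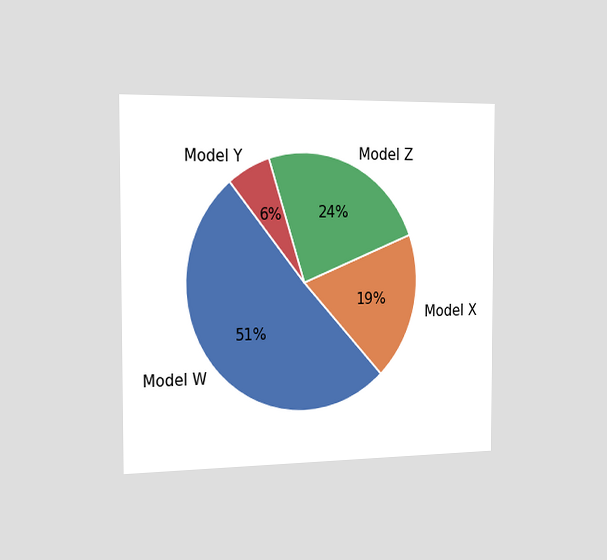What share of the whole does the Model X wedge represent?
The chart is viewed slightly from the left. The Model X slice takes up 19% of the pie.

19%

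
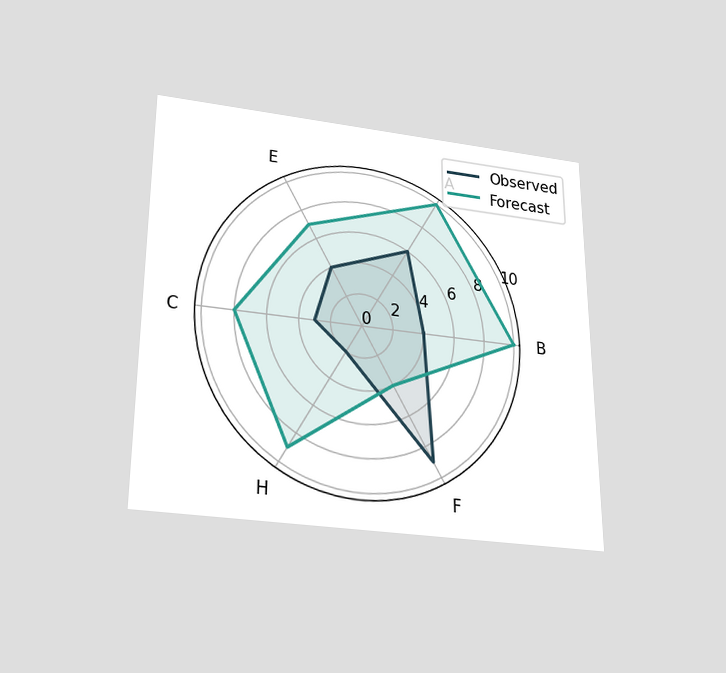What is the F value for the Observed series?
9

The chart is viewed slightly from below. On the F axis, Observed reaches 9.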